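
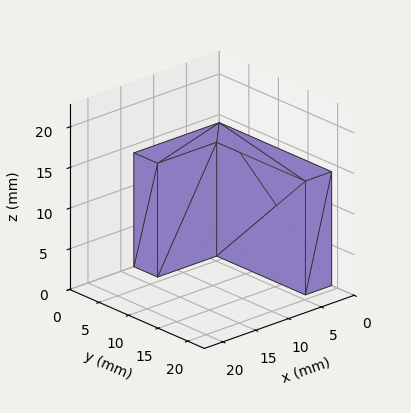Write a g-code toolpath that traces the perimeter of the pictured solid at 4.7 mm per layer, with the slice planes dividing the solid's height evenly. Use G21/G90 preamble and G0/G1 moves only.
Reading the render: the shape is an L-shaped prism: outer 13 × 19 mm, arm thicknesses ≈ 4 mm (horizontal) and 4 mm (vertical), extruded 14 mm in z (dimensions read to the nearest mm from the axis ticks). For the g-code, the solid's height is divided into equal slices at the stated Δz and each level perimeter traced with G1 moves after a G0 lift.

; perimeter-only toolpath
G21 ; units = mm
G90 ; absolute positioning
G28 ; home
; layer 1
G0 Z4.7
G0 X0.0 Y0.0
G1 X13.0 Y0.0
G1 X13.0 Y4.0
G1 X4.0 Y4.0
G1 X4.0 Y19.0
G1 X0.0 Y19.0
G1 X0.0 Y0.0
; layer 2
G0 Z9.3
G0 X0.0 Y0.0
G1 X13.0 Y0.0
G1 X13.0 Y4.0
G1 X4.0 Y4.0
G1 X4.0 Y19.0
G1 X0.0 Y19.0
G1 X0.0 Y0.0
; layer 3
G0 Z14.0
G0 X0.0 Y0.0
G1 X13.0 Y0.0
G1 X13.0 Y4.0
G1 X4.0 Y4.0
G1 X4.0 Y19.0
G1 X0.0 Y19.0
G1 X0.0 Y0.0
M2 ; end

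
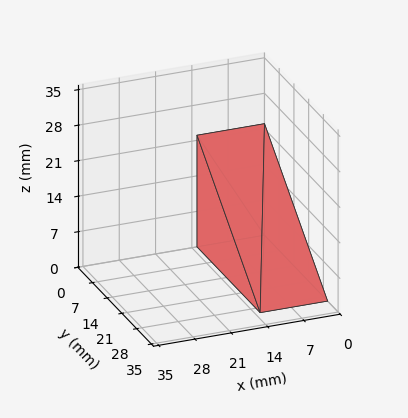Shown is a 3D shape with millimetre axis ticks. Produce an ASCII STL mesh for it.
Reading the render: the shape is a wedge (ramp): 13 × 30 mm base, rising to 22 mm along the y=0 edge and sloping linearly to z=0 at y=30 (dimensions read to the nearest mm from the axis ticks). For the STL, each face is triangulated and given an outward normal.

solid part
  facet normal 0.0000 0.0000 -1.0000
    outer loop
      vertex 13.00 30.00 0.00
      vertex 13.00 0.00 0.00
      vertex 0.00 0.00 0.00
    endloop
  endfacet
  facet normal 0.0000 0.0000 -1.0000
    outer loop
      vertex 0.00 30.00 0.00
      vertex 13.00 30.00 0.00
      vertex 0.00 0.00 0.00
    endloop
  endfacet
  facet normal 0.0000 -1.0000 0.0000
    outer loop
      vertex 0.00 0.00 0.00
      vertex 13.00 0.00 0.00
      vertex 13.00 0.00 22.00
    endloop
  endfacet
  facet normal 0.0000 -1.0000 0.0000
    outer loop
      vertex 0.00 0.00 0.00
      vertex 13.00 0.00 22.00
      vertex 0.00 0.00 22.00
    endloop
  endfacet
  facet normal 0.0000 0.5914 0.8064
    outer loop
      vertex 0.00 0.00 22.00
      vertex 13.00 0.00 22.00
      vertex 13.00 30.00 0.00
    endloop
  endfacet
  facet normal 0.0000 0.5914 0.8064
    outer loop
      vertex 0.00 0.00 22.00
      vertex 13.00 30.00 0.00
      vertex 0.00 30.00 0.00
    endloop
  endfacet
  facet normal -1.0000 0.0000 0.0000
    outer loop
      vertex 0.00 0.00 22.00
      vertex 0.00 30.00 0.00
      vertex 0.00 0.00 0.00
    endloop
  endfacet
  facet normal 1.0000 0.0000 0.0000
    outer loop
      vertex 13.00 0.00 0.00
      vertex 13.00 30.00 0.00
      vertex 13.00 0.00 22.00
    endloop
  endfacet
endsolid part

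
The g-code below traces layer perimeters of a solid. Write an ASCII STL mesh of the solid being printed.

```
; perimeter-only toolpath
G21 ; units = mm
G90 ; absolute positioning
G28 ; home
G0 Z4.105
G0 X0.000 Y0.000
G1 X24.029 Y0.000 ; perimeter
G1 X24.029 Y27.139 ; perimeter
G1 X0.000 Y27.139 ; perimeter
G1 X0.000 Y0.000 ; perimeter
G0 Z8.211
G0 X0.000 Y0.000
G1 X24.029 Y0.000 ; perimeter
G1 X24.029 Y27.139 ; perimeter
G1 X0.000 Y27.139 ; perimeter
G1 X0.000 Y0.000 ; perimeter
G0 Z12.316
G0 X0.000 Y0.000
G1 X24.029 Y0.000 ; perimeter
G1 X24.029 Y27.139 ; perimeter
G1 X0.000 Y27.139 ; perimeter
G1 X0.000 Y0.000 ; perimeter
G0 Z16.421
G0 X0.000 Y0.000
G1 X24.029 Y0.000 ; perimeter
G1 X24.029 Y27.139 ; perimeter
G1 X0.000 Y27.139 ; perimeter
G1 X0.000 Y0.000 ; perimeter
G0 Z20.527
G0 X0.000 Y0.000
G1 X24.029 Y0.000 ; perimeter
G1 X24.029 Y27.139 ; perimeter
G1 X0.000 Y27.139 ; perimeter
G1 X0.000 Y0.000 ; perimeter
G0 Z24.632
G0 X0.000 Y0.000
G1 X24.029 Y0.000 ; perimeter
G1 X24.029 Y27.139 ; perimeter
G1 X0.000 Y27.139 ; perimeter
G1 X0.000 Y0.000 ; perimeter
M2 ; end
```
solid part
  facet normal 0.0000 0.0000 -1.0000
    outer loop
      vertex 24.029 27.139 0.000
      vertex 24.029 0.000 0.000
      vertex 0.000 0.000 0.000
    endloop
  endfacet
  facet normal 0.0000 0.0000 -1.0000
    outer loop
      vertex 0.000 27.139 0.000
      vertex 24.029 27.139 0.000
      vertex 0.000 0.000 0.000
    endloop
  endfacet
  facet normal 0.0000 0.0000 1.0000
    outer loop
      vertex 0.000 0.000 24.632
      vertex 24.029 0.000 24.632
      vertex 24.029 27.139 24.632
    endloop
  endfacet
  facet normal 0.0000 0.0000 1.0000
    outer loop
      vertex 0.000 0.000 24.632
      vertex 24.029 27.139 24.632
      vertex 0.000 27.139 24.632
    endloop
  endfacet
  facet normal 0.0000 -1.0000 0.0000
    outer loop
      vertex 0.000 0.000 0.000
      vertex 24.029 0.000 0.000
      vertex 24.029 0.000 24.632
    endloop
  endfacet
  facet normal 0.0000 -1.0000 0.0000
    outer loop
      vertex 0.000 0.000 0.000
      vertex 24.029 0.000 24.632
      vertex 0.000 0.000 24.632
    endloop
  endfacet
  facet normal 0.0000 1.0000 0.0000
    outer loop
      vertex 24.029 27.139 24.632
      vertex 24.029 27.139 0.000
      vertex 0.000 27.139 0.000
    endloop
  endfacet
  facet normal 0.0000 1.0000 0.0000
    outer loop
      vertex 0.000 27.139 24.632
      vertex 24.029 27.139 24.632
      vertex 0.000 27.139 0.000
    endloop
  endfacet
  facet normal -1.0000 0.0000 0.0000
    outer loop
      vertex 0.000 27.139 24.632
      vertex 0.000 27.139 0.000
      vertex 0.000 0.000 0.000
    endloop
  endfacet
  facet normal -1.0000 0.0000 0.0000
    outer loop
      vertex 0.000 0.000 24.632
      vertex 0.000 27.139 24.632
      vertex 0.000 0.000 0.000
    endloop
  endfacet
  facet normal 1.0000 0.0000 0.0000
    outer loop
      vertex 24.029 0.000 0.000
      vertex 24.029 27.139 0.000
      vertex 24.029 27.139 24.632
    endloop
  endfacet
  facet normal 1.0000 0.0000 0.0000
    outer loop
      vertex 24.029 0.000 0.000
      vertex 24.029 27.139 24.632
      vertex 24.029 0.000 24.632
    endloop
  endfacet
endsolid part

The G0 Z moves step by Δz≈4.105 mm. Every layer's G1 loop is the same polygon, so the solid is a straight extrusion of it from z=0 to z≈24.6. Closing with flat bottom and top caps and triangulating gives 12 facets — a rectangular box, roughly 24 × 27.1 mm footprint and 24.6 mm tall.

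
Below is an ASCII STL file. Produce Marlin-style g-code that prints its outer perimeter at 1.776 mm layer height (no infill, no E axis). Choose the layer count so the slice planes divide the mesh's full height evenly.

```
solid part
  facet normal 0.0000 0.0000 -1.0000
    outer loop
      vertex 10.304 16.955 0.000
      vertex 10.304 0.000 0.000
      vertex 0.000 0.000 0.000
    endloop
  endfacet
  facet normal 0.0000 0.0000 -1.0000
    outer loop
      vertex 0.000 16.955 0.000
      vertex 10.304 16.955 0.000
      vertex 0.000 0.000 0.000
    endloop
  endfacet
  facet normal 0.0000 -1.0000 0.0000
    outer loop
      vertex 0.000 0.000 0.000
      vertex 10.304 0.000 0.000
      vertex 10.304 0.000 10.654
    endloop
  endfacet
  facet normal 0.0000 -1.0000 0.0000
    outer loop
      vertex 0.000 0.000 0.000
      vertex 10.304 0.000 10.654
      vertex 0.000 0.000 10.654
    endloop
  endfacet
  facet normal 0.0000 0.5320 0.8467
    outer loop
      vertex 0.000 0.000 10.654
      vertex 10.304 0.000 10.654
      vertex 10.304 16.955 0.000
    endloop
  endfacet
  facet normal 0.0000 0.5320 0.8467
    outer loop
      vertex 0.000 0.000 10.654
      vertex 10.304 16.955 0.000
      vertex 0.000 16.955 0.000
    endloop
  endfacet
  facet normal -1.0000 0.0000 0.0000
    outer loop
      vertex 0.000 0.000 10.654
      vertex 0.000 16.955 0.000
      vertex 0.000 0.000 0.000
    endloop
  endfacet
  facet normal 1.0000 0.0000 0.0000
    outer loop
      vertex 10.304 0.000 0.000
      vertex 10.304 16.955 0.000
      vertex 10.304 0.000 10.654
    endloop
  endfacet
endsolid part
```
; perimeter-only toolpath
G21 ; units = mm
G90 ; absolute positioning
G28 ; home
; layer 1
G0 Z1.776
G0 X0.000 Y0.000
G1 X10.304 Y0.000
G1 X10.304 Y14.129
G1 X0.000 Y14.129
G1 X0.000 Y0.000
; layer 2
G0 Z3.551
G0 X0.000 Y0.000
G1 X10.304 Y0.000
G1 X10.304 Y11.303
G1 X0.000 Y11.303
G1 X0.000 Y0.000
; layer 3
G0 Z5.327
G0 X0.000 Y0.000
G1 X10.304 Y0.000
G1 X10.304 Y8.477
G1 X0.000 Y8.477
G1 X0.000 Y0.000
; layer 4
G0 Z7.103
G0 X0.000 Y0.000
G1 X10.304 Y0.000
G1 X10.304 Y5.652
G1 X0.000 Y5.652
G1 X0.000 Y0.000
; layer 5
G0 Z8.878
G0 X0.000 Y0.000
G1 X10.304 Y0.000
G1 X10.304 Y2.826
G1 X0.000 Y2.826
G1 X0.000 Y0.000
M2 ; end

The solid is a wedge (ramp): 10.3 × 17 mm base, rising to 10.7 mm along the y=0 edge and sloping linearly to z=0 at y=17. Slicing at Δz = 1.776 mm — 6 equal slices spanning the solid's height, so layer i sits at z = i·h/6 — gives 5 non-empty perimeters. Each is a 4-segment closed polygon; G0 lifts to the layer z and rapids to the start vertex, then G1 traces the edges. The cross-section shrinks linearly with z (the slice at the apex is degenerate and omitted).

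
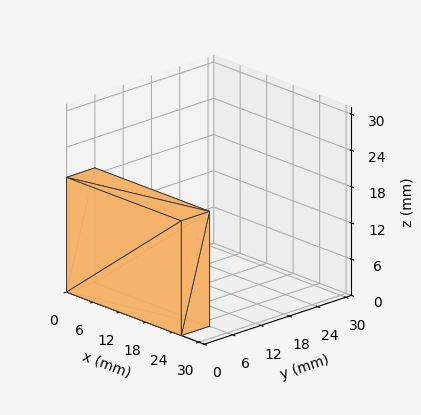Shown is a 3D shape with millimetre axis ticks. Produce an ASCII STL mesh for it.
Reading the render: the shape is a rectangular box, roughly 26 × 6 mm footprint and 19 mm tall (dimensions read to the nearest mm from the axis ticks). For the STL, each face is triangulated and given an outward normal.

solid part
  facet normal 0.0000 0.0000 -1.0000
    outer loop
      vertex 26.000 6.000 0.000
      vertex 26.000 0.000 0.000
      vertex 0.000 0.000 0.000
    endloop
  endfacet
  facet normal 0.0000 0.0000 -1.0000
    outer loop
      vertex 0.000 6.000 0.000
      vertex 26.000 6.000 0.000
      vertex 0.000 0.000 0.000
    endloop
  endfacet
  facet normal 0.0000 0.0000 1.0000
    outer loop
      vertex 0.000 0.000 19.000
      vertex 26.000 0.000 19.000
      vertex 26.000 6.000 19.000
    endloop
  endfacet
  facet normal 0.0000 0.0000 1.0000
    outer loop
      vertex 0.000 0.000 19.000
      vertex 26.000 6.000 19.000
      vertex 0.000 6.000 19.000
    endloop
  endfacet
  facet normal 0.0000 -1.0000 0.0000
    outer loop
      vertex 0.000 0.000 0.000
      vertex 26.000 0.000 0.000
      vertex 26.000 0.000 19.000
    endloop
  endfacet
  facet normal 0.0000 -1.0000 0.0000
    outer loop
      vertex 0.000 0.000 0.000
      vertex 26.000 0.000 19.000
      vertex 0.000 0.000 19.000
    endloop
  endfacet
  facet normal 0.0000 1.0000 0.0000
    outer loop
      vertex 26.000 6.000 19.000
      vertex 26.000 6.000 0.000
      vertex 0.000 6.000 0.000
    endloop
  endfacet
  facet normal 0.0000 1.0000 0.0000
    outer loop
      vertex 0.000 6.000 19.000
      vertex 26.000 6.000 19.000
      vertex 0.000 6.000 0.000
    endloop
  endfacet
  facet normal -1.0000 0.0000 0.0000
    outer loop
      vertex 0.000 6.000 19.000
      vertex 0.000 6.000 0.000
      vertex 0.000 0.000 0.000
    endloop
  endfacet
  facet normal -1.0000 0.0000 0.0000
    outer loop
      vertex 0.000 0.000 19.000
      vertex 0.000 6.000 19.000
      vertex 0.000 0.000 0.000
    endloop
  endfacet
  facet normal 1.0000 0.0000 0.0000
    outer loop
      vertex 26.000 0.000 0.000
      vertex 26.000 6.000 0.000
      vertex 26.000 6.000 19.000
    endloop
  endfacet
  facet normal 1.0000 0.0000 0.0000
    outer loop
      vertex 26.000 0.000 0.000
      vertex 26.000 6.000 19.000
      vertex 26.000 0.000 19.000
    endloop
  endfacet
endsolid part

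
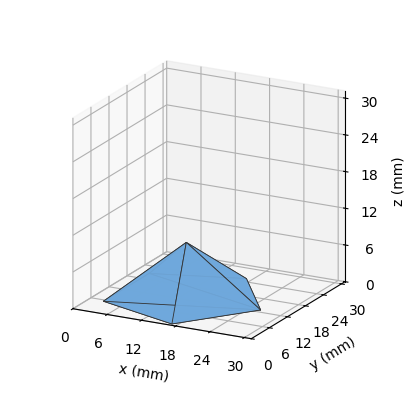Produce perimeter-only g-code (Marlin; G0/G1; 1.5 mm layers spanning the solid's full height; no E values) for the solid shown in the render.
Reading the render: the shape is a regular 5-sided pyramid, base circumscribed radius ≈ 13 mm, apex at z ≈ 9 mm (dimensions read to the nearest mm from the axis ticks). For the g-code, the solid's height is divided into equal slices at the stated Δz and each level perimeter traced with G1 moves after a G0 lift.

; perimeter-only toolpath
G21 ; units = mm
G90 ; absolute positioning
G28 ; home
; layer 1
G0 Z1.5
G0 X23.8 Y13.0
G1 X16.3 Y23.3
G1 X4.2 Y19.3
G1 X4.2 Y6.7
G1 X16.3 Y2.7
G1 X23.8 Y13.0
; layer 2
G0 Z3.0
G0 X21.7 Y13.0
G1 X15.7 Y21.3
G1 X6.0 Y18.1
G1 X6.0 Y7.9
G1 X15.7 Y4.7
G1 X21.7 Y13.0
; layer 3
G0 Z4.5
G0 X19.5 Y13.0
G1 X15.0 Y19.2
G1 X7.8 Y16.8
G1 X7.8 Y9.2
G1 X15.0 Y6.8
G1 X19.5 Y13.0
; layer 4
G0 Z6.0
G0 X17.3 Y13.0
G1 X14.3 Y17.1
G1 X9.5 Y15.5
G1 X9.5 Y10.5
G1 X14.3 Y8.9
G1 X17.3 Y13.0
; layer 5
G0 Z7.5
G0 X15.2 Y13.0
G1 X13.7 Y15.1
G1 X11.2 Y14.3
G1 X11.2 Y11.7
G1 X13.7 Y10.9
G1 X15.2 Y13.0
M2 ; end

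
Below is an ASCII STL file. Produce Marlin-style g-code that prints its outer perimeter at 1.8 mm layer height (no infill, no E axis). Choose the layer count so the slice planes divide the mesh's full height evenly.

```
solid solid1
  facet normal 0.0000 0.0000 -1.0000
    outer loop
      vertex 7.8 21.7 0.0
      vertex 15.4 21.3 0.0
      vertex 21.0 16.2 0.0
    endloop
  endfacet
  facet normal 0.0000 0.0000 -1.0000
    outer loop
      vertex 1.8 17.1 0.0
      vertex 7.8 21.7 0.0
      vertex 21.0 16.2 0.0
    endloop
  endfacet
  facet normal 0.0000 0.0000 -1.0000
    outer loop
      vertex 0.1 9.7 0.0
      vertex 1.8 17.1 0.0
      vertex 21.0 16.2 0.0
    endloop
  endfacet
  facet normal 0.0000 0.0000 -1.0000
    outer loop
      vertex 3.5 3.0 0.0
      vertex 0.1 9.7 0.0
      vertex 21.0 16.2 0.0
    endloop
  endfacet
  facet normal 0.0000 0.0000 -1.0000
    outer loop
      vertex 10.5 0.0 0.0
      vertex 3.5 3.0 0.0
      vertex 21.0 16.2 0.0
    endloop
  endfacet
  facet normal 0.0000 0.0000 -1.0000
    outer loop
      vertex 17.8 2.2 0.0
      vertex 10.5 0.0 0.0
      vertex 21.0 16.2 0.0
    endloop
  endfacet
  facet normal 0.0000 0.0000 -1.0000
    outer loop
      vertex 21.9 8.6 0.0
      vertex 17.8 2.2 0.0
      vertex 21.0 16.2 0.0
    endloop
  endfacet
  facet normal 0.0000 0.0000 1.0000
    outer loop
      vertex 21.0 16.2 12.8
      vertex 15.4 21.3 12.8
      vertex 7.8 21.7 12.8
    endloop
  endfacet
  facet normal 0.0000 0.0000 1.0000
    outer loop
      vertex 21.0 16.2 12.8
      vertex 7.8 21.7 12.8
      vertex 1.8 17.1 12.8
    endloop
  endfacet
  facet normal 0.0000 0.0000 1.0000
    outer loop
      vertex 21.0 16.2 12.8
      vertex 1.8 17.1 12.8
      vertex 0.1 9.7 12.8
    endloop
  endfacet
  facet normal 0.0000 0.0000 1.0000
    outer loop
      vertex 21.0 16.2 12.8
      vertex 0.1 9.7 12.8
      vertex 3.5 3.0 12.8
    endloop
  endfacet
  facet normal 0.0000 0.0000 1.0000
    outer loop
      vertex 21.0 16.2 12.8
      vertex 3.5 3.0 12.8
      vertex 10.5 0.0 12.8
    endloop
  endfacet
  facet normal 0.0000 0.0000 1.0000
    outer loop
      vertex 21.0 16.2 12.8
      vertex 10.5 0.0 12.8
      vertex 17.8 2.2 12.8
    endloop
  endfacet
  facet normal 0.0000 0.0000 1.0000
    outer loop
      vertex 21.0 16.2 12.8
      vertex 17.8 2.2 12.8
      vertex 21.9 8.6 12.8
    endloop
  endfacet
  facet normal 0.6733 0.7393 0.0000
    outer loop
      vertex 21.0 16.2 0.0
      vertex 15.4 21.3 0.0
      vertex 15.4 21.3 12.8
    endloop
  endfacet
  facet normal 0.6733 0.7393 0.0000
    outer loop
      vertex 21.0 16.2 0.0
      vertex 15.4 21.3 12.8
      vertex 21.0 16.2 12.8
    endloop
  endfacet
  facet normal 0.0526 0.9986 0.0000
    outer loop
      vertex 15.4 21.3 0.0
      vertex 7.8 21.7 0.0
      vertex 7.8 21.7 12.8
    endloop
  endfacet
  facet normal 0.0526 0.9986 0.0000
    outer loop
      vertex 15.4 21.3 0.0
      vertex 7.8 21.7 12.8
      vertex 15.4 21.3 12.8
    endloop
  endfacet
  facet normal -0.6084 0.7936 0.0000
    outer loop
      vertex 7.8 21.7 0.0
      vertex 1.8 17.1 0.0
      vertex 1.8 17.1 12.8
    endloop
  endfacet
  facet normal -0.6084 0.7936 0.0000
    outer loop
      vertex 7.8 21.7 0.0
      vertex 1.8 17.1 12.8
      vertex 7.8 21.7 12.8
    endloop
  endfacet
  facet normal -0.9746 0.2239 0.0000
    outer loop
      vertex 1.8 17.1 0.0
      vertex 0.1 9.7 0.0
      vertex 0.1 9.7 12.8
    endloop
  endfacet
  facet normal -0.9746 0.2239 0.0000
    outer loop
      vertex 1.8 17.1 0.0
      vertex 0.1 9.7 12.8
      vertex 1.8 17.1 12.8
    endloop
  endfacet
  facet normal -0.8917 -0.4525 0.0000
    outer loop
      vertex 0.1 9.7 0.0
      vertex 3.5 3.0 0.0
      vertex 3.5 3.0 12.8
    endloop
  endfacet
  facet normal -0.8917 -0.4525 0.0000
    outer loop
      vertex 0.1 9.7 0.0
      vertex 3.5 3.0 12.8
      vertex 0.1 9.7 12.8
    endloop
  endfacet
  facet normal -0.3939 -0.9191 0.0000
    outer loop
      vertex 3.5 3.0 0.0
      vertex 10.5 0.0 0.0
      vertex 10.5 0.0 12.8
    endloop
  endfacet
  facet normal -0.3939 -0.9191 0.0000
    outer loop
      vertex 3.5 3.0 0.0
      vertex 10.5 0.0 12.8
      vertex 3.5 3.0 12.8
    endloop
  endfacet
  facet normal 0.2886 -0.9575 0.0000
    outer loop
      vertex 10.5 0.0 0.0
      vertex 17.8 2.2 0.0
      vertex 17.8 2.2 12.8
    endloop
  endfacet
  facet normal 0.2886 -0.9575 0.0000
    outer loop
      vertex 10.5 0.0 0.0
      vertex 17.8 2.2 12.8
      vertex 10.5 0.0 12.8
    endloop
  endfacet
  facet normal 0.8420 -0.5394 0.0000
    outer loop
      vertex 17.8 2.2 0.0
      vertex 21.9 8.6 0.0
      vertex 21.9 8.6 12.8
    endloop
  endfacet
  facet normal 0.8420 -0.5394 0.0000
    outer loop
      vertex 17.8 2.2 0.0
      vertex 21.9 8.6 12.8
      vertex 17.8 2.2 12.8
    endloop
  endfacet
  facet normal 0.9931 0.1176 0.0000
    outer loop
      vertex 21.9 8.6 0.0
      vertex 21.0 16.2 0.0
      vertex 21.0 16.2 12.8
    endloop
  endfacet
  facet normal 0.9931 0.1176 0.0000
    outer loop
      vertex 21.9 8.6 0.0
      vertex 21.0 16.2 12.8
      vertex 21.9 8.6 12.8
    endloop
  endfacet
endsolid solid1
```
; perimeter-only toolpath
G21 ; units = mm
G90 ; absolute positioning
G28 ; home
; layer 1
G0 Z1.8
G0 X21.0 Y16.2
G1 X15.4 Y21.3
G1 X7.8 Y21.7
G1 X1.8 Y17.1
G1 X0.1 Y9.7
G1 X3.5 Y3.0
G1 X10.5 Y0.0
G1 X17.8 Y2.2
G1 X21.9 Y8.6
G1 X21.0 Y16.2
; layer 2
G0 Z3.7
G0 X21.0 Y16.2
G1 X15.4 Y21.3
G1 X7.8 Y21.7
G1 X1.8 Y17.1
G1 X0.1 Y9.7
G1 X3.5 Y3.0
G1 X10.5 Y0.0
G1 X17.8 Y2.2
G1 X21.9 Y8.6
G1 X21.0 Y16.2
; layer 3
G0 Z5.5
G0 X21.0 Y16.2
G1 X15.4 Y21.3
G1 X7.8 Y21.7
G1 X1.8 Y17.1
G1 X0.1 Y9.7
G1 X3.5 Y3.0
G1 X10.5 Y0.0
G1 X17.8 Y2.2
G1 X21.9 Y8.6
G1 X21.0 Y16.2
; layer 4
G0 Z7.3
G0 X21.0 Y16.2
G1 X15.4 Y21.3
G1 X7.8 Y21.7
G1 X1.8 Y17.1
G1 X0.1 Y9.7
G1 X3.5 Y3.0
G1 X10.5 Y0.0
G1 X17.8 Y2.2
G1 X21.9 Y8.6
G1 X21.0 Y16.2
; layer 5
G0 Z9.1
G0 X21.0 Y16.2
G1 X15.4 Y21.3
G1 X7.8 Y21.7
G1 X1.8 Y17.1
G1 X0.1 Y9.7
G1 X3.5 Y3.0
G1 X10.5 Y0.0
G1 X17.8 Y2.2
G1 X21.9 Y8.6
G1 X21.0 Y16.2
; layer 6
G0 Z11.0
G0 X21.0 Y16.2
G1 X15.4 Y21.3
G1 X7.8 Y21.7
G1 X1.8 Y17.1
G1 X0.1 Y9.7
G1 X3.5 Y3.0
G1 X10.5 Y0.0
G1 X17.8 Y2.2
G1 X21.9 Y8.6
G1 X21.0 Y16.2
; layer 7
G0 Z12.8
G0 X21.0 Y16.2
G1 X15.4 Y21.3
G1 X7.8 Y21.7
G1 X1.8 Y17.1
G1 X0.1 Y9.7
G1 X3.5 Y3.0
G1 X10.5 Y0.0
G1 X17.8 Y2.2
G1 X21.9 Y8.6
G1 X21.0 Y16.2
M2 ; end

The solid is a regular 9-sided prism (a cylinder approximated with 9 flat sides), circumscribed radius ≈ 11.1 mm, height ≈ 12.8 mm. Slicing at Δz = 1.8 mm — 7 equal slices spanning the solid's height, so layer i sits at z = i·h/7 — gives 7 non-empty perimeters. Each is a 9-segment closed polygon; G0 lifts to the layer z and rapids to the start vertex, then G1 traces the edges.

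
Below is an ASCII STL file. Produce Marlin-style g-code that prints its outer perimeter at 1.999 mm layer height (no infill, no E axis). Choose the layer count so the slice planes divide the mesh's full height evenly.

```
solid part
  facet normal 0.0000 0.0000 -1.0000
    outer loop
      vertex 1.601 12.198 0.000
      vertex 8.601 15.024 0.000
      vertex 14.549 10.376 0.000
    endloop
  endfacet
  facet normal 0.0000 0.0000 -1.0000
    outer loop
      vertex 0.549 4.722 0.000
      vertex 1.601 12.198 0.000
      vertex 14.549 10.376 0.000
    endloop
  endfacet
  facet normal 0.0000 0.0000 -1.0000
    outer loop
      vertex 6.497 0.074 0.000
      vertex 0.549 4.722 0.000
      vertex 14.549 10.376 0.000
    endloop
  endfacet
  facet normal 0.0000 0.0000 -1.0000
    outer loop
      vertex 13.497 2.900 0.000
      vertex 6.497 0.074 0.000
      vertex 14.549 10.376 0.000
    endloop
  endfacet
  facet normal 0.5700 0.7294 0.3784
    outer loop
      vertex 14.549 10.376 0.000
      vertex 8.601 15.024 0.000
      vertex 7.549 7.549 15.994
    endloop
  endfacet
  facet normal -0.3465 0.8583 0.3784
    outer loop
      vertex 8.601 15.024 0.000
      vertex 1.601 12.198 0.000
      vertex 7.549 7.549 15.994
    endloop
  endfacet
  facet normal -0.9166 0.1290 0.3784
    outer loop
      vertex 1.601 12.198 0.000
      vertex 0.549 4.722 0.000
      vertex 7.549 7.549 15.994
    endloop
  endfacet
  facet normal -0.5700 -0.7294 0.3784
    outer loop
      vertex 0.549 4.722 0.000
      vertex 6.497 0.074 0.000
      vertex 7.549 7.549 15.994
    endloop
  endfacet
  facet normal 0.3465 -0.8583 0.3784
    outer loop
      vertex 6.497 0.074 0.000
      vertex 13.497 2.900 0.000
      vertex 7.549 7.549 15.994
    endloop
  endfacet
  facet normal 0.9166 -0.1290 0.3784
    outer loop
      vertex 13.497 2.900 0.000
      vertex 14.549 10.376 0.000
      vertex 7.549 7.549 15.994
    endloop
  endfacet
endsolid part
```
; perimeter-only toolpath
G21 ; units = mm
G90 ; absolute positioning
G28 ; home
; layer 1
G0 Z1.999
G0 X13.674 Y10.023
G1 X8.470 Y14.090
G1 X2.345 Y11.617
G1 X1.424 Y5.075
G1 X6.628 Y1.008
G1 X12.754 Y3.481
G1 X13.674 Y10.023
; layer 2
G0 Z3.998
G0 X12.799 Y9.669
G1 X8.338 Y13.155
G1 X3.088 Y11.036
G1 X2.299 Y5.429
G1 X6.760 Y1.943
G1 X12.010 Y4.062
G1 X12.799 Y9.669
; layer 3
G0 Z5.998
G0 X11.924 Y9.316
G1 X8.207 Y12.221
G1 X3.832 Y10.455
G1 X3.174 Y5.782
G1 X6.892 Y2.877
G1 X11.267 Y4.643
G1 X11.924 Y9.316
; layer 4
G0 Z7.997
G0 X11.049 Y8.963
G1 X8.075 Y11.287
G1 X4.575 Y9.873
G1 X4.049 Y6.136
G1 X7.023 Y3.812
G1 X10.523 Y5.224
G1 X11.049 Y8.963
; layer 5
G0 Z9.996
G0 X10.174 Y8.609
G1 X7.944 Y10.352
G1 X5.319 Y9.292
G1 X4.924 Y6.489
G1 X7.155 Y4.746
G1 X9.780 Y5.806
G1 X10.174 Y8.609
; layer 6
G0 Z11.995
G0 X9.299 Y8.256
G1 X7.812 Y9.418
G1 X6.062 Y8.711
G1 X5.799 Y6.842
G1 X7.286 Y5.680
G1 X9.036 Y6.387
G1 X9.299 Y8.256
; layer 7
G0 Z13.995
G0 X8.424 Y7.902
G1 X7.681 Y8.483
G1 X6.806 Y8.130
G1 X6.674 Y7.196
G1 X7.418 Y6.615
G1 X8.293 Y6.968
G1 X8.424 Y7.902
M2 ; end

The solid is a regular 6-sided pyramid, base circumscribed radius ≈ 7.55 mm, apex at z ≈ 16 mm. Slicing at Δz = 1.999 mm — 8 equal slices spanning the solid's height, so layer i sits at z = i·h/8 — gives 7 non-empty perimeters. Each is a 6-segment closed polygon; G0 lifts to the layer z and rapids to the start vertex, then G1 traces the edges. The cross-section shrinks linearly with z (the slice at the apex is degenerate and omitted).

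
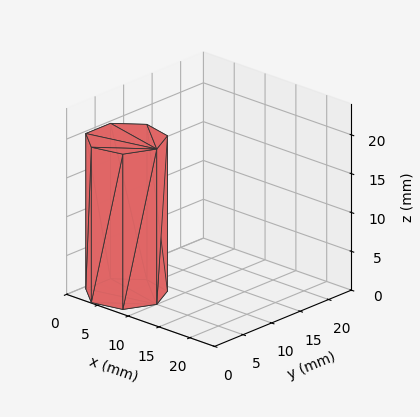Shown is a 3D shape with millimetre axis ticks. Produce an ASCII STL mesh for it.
Reading the render: the shape is a regular 7-sided prism (a cylinder approximated with 7 flat sides), circumscribed radius ≈ 5 mm, height ≈ 20 mm (dimensions read to the nearest mm from the axis ticks). For the STL, each face is triangulated and given an outward normal.

solid part
  facet normal 0.0000 0.0000 -1.0000
    outer loop
      vertex 3.89 9.87 0.00
      vertex 8.12 8.91 0.00
      vertex 10.00 5.00 0.00
    endloop
  endfacet
  facet normal 0.0000 0.0000 -1.0000
    outer loop
      vertex 0.50 7.17 0.00
      vertex 3.89 9.87 0.00
      vertex 10.00 5.00 0.00
    endloop
  endfacet
  facet normal 0.0000 0.0000 -1.0000
    outer loop
      vertex 0.50 2.83 0.00
      vertex 0.50 7.17 0.00
      vertex 10.00 5.00 0.00
    endloop
  endfacet
  facet normal 0.0000 0.0000 -1.0000
    outer loop
      vertex 3.89 0.13 0.00
      vertex 0.50 2.83 0.00
      vertex 10.00 5.00 0.00
    endloop
  endfacet
  facet normal 0.0000 0.0000 -1.0000
    outer loop
      vertex 8.12 1.09 0.00
      vertex 3.89 0.13 0.00
      vertex 10.00 5.00 0.00
    endloop
  endfacet
  facet normal 0.0000 0.0000 1.0000
    outer loop
      vertex 10.00 5.00 20.00
      vertex 8.12 8.91 20.00
      vertex 3.89 9.87 20.00
    endloop
  endfacet
  facet normal 0.0000 0.0000 1.0000
    outer loop
      vertex 10.00 5.00 20.00
      vertex 3.89 9.87 20.00
      vertex 0.50 7.17 20.00
    endloop
  endfacet
  facet normal 0.0000 0.0000 1.0000
    outer loop
      vertex 10.00 5.00 20.00
      vertex 0.50 7.17 20.00
      vertex 0.50 2.83 20.00
    endloop
  endfacet
  facet normal 0.0000 0.0000 1.0000
    outer loop
      vertex 10.00 5.00 20.00
      vertex 0.50 2.83 20.00
      vertex 3.89 0.13 20.00
    endloop
  endfacet
  facet normal 0.0000 0.0000 1.0000
    outer loop
      vertex 10.00 5.00 20.00
      vertex 3.89 0.13 20.00
      vertex 8.12 1.09 20.00
    endloop
  endfacet
  facet normal 0.9012 0.4333 0.0000
    outer loop
      vertex 10.00 5.00 0.00
      vertex 8.12 8.91 0.00
      vertex 8.12 8.91 20.00
    endloop
  endfacet
  facet normal 0.9012 0.4333 0.0000
    outer loop
      vertex 10.00 5.00 0.00
      vertex 8.12 8.91 20.00
      vertex 10.00 5.00 20.00
    endloop
  endfacet
  facet normal 0.2213 0.9752 0.0000
    outer loop
      vertex 8.12 8.91 0.00
      vertex 3.89 9.87 0.00
      vertex 3.89 9.87 20.00
    endloop
  endfacet
  facet normal 0.2213 0.9752 0.0000
    outer loop
      vertex 8.12 8.91 0.00
      vertex 3.89 9.87 20.00
      vertex 8.12 8.91 20.00
    endloop
  endfacet
  facet normal -0.6230 0.7822 0.0000
    outer loop
      vertex 3.89 9.87 0.00
      vertex 0.50 7.17 0.00
      vertex 0.50 7.17 20.00
    endloop
  endfacet
  facet normal -0.6230 0.7822 0.0000
    outer loop
      vertex 3.89 9.87 0.00
      vertex 0.50 7.17 20.00
      vertex 3.89 9.87 20.00
    endloop
  endfacet
  facet normal -1.0000 0.0000 0.0000
    outer loop
      vertex 0.50 7.17 0.00
      vertex 0.50 2.83 0.00
      vertex 0.50 2.83 20.00
    endloop
  endfacet
  facet normal -1.0000 0.0000 0.0000
    outer loop
      vertex 0.50 7.17 0.00
      vertex 0.50 2.83 20.00
      vertex 0.50 7.17 20.00
    endloop
  endfacet
  facet normal -0.6230 -0.7822 0.0000
    outer loop
      vertex 0.50 2.83 0.00
      vertex 3.89 0.13 0.00
      vertex 3.89 0.13 20.00
    endloop
  endfacet
  facet normal -0.6230 -0.7822 0.0000
    outer loop
      vertex 0.50 2.83 0.00
      vertex 3.89 0.13 20.00
      vertex 0.50 2.83 20.00
    endloop
  endfacet
  facet normal 0.2213 -0.9752 0.0000
    outer loop
      vertex 3.89 0.13 0.00
      vertex 8.12 1.09 0.00
      vertex 8.12 1.09 20.00
    endloop
  endfacet
  facet normal 0.2213 -0.9752 0.0000
    outer loop
      vertex 3.89 0.13 0.00
      vertex 8.12 1.09 20.00
      vertex 3.89 0.13 20.00
    endloop
  endfacet
  facet normal 0.9012 -0.4333 0.0000
    outer loop
      vertex 8.12 1.09 0.00
      vertex 10.00 5.00 0.00
      vertex 10.00 5.00 20.00
    endloop
  endfacet
  facet normal 0.9012 -0.4333 0.0000
    outer loop
      vertex 8.12 1.09 0.00
      vertex 10.00 5.00 20.00
      vertex 8.12 1.09 20.00
    endloop
  endfacet
endsolid part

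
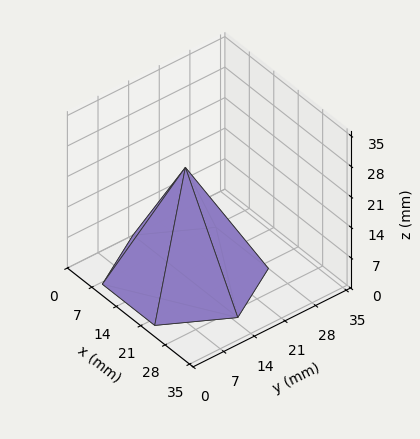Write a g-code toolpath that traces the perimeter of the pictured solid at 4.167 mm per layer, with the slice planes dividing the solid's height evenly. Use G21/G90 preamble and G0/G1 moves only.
Reading the render: the shape is a regular 6-sided pyramid, base circumscribed radius ≈ 15 mm, apex at z ≈ 25 mm (dimensions read to the nearest mm from the axis ticks). For the g-code, the solid's height is divided into equal slices at the stated Δz and each level perimeter traced with G1 moves after a G0 lift.

; perimeter-only toolpath
G21 ; units = mm
G90 ; absolute positioning
G28 ; home
; layer 1
G0 Z4.167
G0 X27.500 Y15.000
G1 X21.250 Y25.825
G1 X8.750 Y25.825
G1 X2.500 Y15.000
G1 X8.750 Y4.175
G1 X21.250 Y4.175
G1 X27.500 Y15.000
; layer 2
G0 Z8.333
G0 X25.000 Y15.000
G1 X20.000 Y23.660
G1 X10.000 Y23.660
G1 X5.000 Y15.000
G1 X10.000 Y6.340
G1 X20.000 Y6.340
G1 X25.000 Y15.000
; layer 3
G0 Z12.500
G0 X22.500 Y15.000
G1 X18.750 Y21.495
G1 X11.250 Y21.495
G1 X7.500 Y15.000
G1 X11.250 Y8.505
G1 X18.750 Y8.505
G1 X22.500 Y15.000
; layer 4
G0 Z16.667
G0 X20.000 Y15.000
G1 X17.500 Y19.330
G1 X12.500 Y19.330
G1 X10.000 Y15.000
G1 X12.500 Y10.670
G1 X17.500 Y10.670
G1 X20.000 Y15.000
; layer 5
G0 Z20.833
G0 X17.500 Y15.000
G1 X16.250 Y17.165
G1 X13.750 Y17.165
G1 X12.500 Y15.000
G1 X13.750 Y12.835
G1 X16.250 Y12.835
G1 X17.500 Y15.000
M2 ; end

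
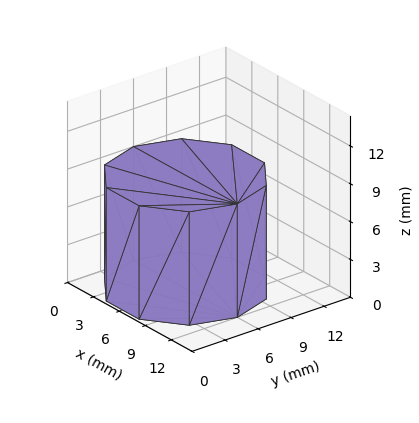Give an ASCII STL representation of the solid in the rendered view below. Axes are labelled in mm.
Reading the render: the shape is a regular 10-sided prism (a cylinder approximated with 10 flat sides), circumscribed radius ≈ 6 mm, height ≈ 9 mm (dimensions read to the nearest mm from the axis ticks). For the STL, each face is triangulated and given an outward normal.

solid part
  facet normal 0.0000 0.0000 -1.0000
    outer loop
      vertex 7.9 11.7 0.0
      vertex 10.9 9.5 0.0
      vertex 12.0 6.0 0.0
    endloop
  endfacet
  facet normal 0.0000 0.0000 -1.0000
    outer loop
      vertex 4.1 11.7 0.0
      vertex 7.9 11.7 0.0
      vertex 12.0 6.0 0.0
    endloop
  endfacet
  facet normal 0.0000 0.0000 -1.0000
    outer loop
      vertex 1.1 9.5 0.0
      vertex 4.1 11.7 0.0
      vertex 12.0 6.0 0.0
    endloop
  endfacet
  facet normal 0.0000 0.0000 -1.0000
    outer loop
      vertex 0.0 6.0 0.0
      vertex 1.1 9.5 0.0
      vertex 12.0 6.0 0.0
    endloop
  endfacet
  facet normal 0.0000 0.0000 -1.0000
    outer loop
      vertex 1.1 2.5 0.0
      vertex 0.0 6.0 0.0
      vertex 12.0 6.0 0.0
    endloop
  endfacet
  facet normal 0.0000 0.0000 -1.0000
    outer loop
      vertex 4.1 0.3 0.0
      vertex 1.1 2.5 0.0
      vertex 12.0 6.0 0.0
    endloop
  endfacet
  facet normal 0.0000 0.0000 -1.0000
    outer loop
      vertex 7.9 0.3 0.0
      vertex 4.1 0.3 0.0
      vertex 12.0 6.0 0.0
    endloop
  endfacet
  facet normal 0.0000 0.0000 -1.0000
    outer loop
      vertex 10.9 2.5 0.0
      vertex 7.9 0.3 0.0
      vertex 12.0 6.0 0.0
    endloop
  endfacet
  facet normal 0.0000 0.0000 1.0000
    outer loop
      vertex 12.0 6.0 9.0
      vertex 10.9 9.5 9.0
      vertex 7.9 11.7 9.0
    endloop
  endfacet
  facet normal 0.0000 0.0000 1.0000
    outer loop
      vertex 12.0 6.0 9.0
      vertex 7.9 11.7 9.0
      vertex 4.1 11.7 9.0
    endloop
  endfacet
  facet normal 0.0000 0.0000 1.0000
    outer loop
      vertex 12.0 6.0 9.0
      vertex 4.1 11.7 9.0
      vertex 1.1 9.5 9.0
    endloop
  endfacet
  facet normal 0.0000 0.0000 1.0000
    outer loop
      vertex 12.0 6.0 9.0
      vertex 1.1 9.5 9.0
      vertex 0.0 6.0 9.0
    endloop
  endfacet
  facet normal 0.0000 0.0000 1.0000
    outer loop
      vertex 12.0 6.0 9.0
      vertex 0.0 6.0 9.0
      vertex 1.1 2.5 9.0
    endloop
  endfacet
  facet normal 0.0000 0.0000 1.0000
    outer loop
      vertex 12.0 6.0 9.0
      vertex 1.1 2.5 9.0
      vertex 4.1 0.3 9.0
    endloop
  endfacet
  facet normal 0.0000 0.0000 1.0000
    outer loop
      vertex 12.0 6.0 9.0
      vertex 4.1 0.3 9.0
      vertex 7.9 0.3 9.0
    endloop
  endfacet
  facet normal 0.0000 0.0000 1.0000
    outer loop
      vertex 12.0 6.0 9.0
      vertex 7.9 0.3 9.0
      vertex 10.9 2.5 9.0
    endloop
  endfacet
  facet normal 0.9540 0.2998 0.0000
    outer loop
      vertex 12.0 6.0 0.0
      vertex 10.9 9.5 0.0
      vertex 10.9 9.5 9.0
    endloop
  endfacet
  facet normal 0.9540 0.2998 0.0000
    outer loop
      vertex 12.0 6.0 0.0
      vertex 10.9 9.5 9.0
      vertex 12.0 6.0 9.0
    endloop
  endfacet
  facet normal 0.5914 0.8064 0.0000
    outer loop
      vertex 10.9 9.5 0.0
      vertex 7.9 11.7 0.0
      vertex 7.9 11.7 9.0
    endloop
  endfacet
  facet normal 0.5914 0.8064 0.0000
    outer loop
      vertex 10.9 9.5 0.0
      vertex 7.9 11.7 9.0
      vertex 10.9 9.5 9.0
    endloop
  endfacet
  facet normal 0.0000 1.0000 0.0000
    outer loop
      vertex 7.9 11.7 0.0
      vertex 4.1 11.7 0.0
      vertex 4.1 11.7 9.0
    endloop
  endfacet
  facet normal 0.0000 1.0000 0.0000
    outer loop
      vertex 7.9 11.7 0.0
      vertex 4.1 11.7 9.0
      vertex 7.9 11.7 9.0
    endloop
  endfacet
  facet normal -0.5914 0.8064 0.0000
    outer loop
      vertex 4.1 11.7 0.0
      vertex 1.1 9.5 0.0
      vertex 1.1 9.5 9.0
    endloop
  endfacet
  facet normal -0.5914 0.8064 0.0000
    outer loop
      vertex 4.1 11.7 0.0
      vertex 1.1 9.5 9.0
      vertex 4.1 11.7 9.0
    endloop
  endfacet
  facet normal -0.9540 0.2998 0.0000
    outer loop
      vertex 1.1 9.5 0.0
      vertex 0.0 6.0 0.0
      vertex 0.0 6.0 9.0
    endloop
  endfacet
  facet normal -0.9540 0.2998 0.0000
    outer loop
      vertex 1.1 9.5 0.0
      vertex 0.0 6.0 9.0
      vertex 1.1 9.5 9.0
    endloop
  endfacet
  facet normal -0.9540 -0.2998 0.0000
    outer loop
      vertex 0.0 6.0 0.0
      vertex 1.1 2.5 0.0
      vertex 1.1 2.5 9.0
    endloop
  endfacet
  facet normal -0.9540 -0.2998 0.0000
    outer loop
      vertex 0.0 6.0 0.0
      vertex 1.1 2.5 9.0
      vertex 0.0 6.0 9.0
    endloop
  endfacet
  facet normal -0.5914 -0.8064 0.0000
    outer loop
      vertex 1.1 2.5 0.0
      vertex 4.1 0.3 0.0
      vertex 4.1 0.3 9.0
    endloop
  endfacet
  facet normal -0.5914 -0.8064 0.0000
    outer loop
      vertex 1.1 2.5 0.0
      vertex 4.1 0.3 9.0
      vertex 1.1 2.5 9.0
    endloop
  endfacet
  facet normal 0.0000 -1.0000 0.0000
    outer loop
      vertex 4.1 0.3 0.0
      vertex 7.9 0.3 0.0
      vertex 7.9 0.3 9.0
    endloop
  endfacet
  facet normal 0.0000 -1.0000 0.0000
    outer loop
      vertex 4.1 0.3 0.0
      vertex 7.9 0.3 9.0
      vertex 4.1 0.3 9.0
    endloop
  endfacet
  facet normal 0.5914 -0.8064 0.0000
    outer loop
      vertex 7.9 0.3 0.0
      vertex 10.9 2.5 0.0
      vertex 10.9 2.5 9.0
    endloop
  endfacet
  facet normal 0.5914 -0.8064 0.0000
    outer loop
      vertex 7.9 0.3 0.0
      vertex 10.9 2.5 9.0
      vertex 7.9 0.3 9.0
    endloop
  endfacet
  facet normal 0.9540 -0.2998 0.0000
    outer loop
      vertex 10.9 2.5 0.0
      vertex 12.0 6.0 0.0
      vertex 12.0 6.0 9.0
    endloop
  endfacet
  facet normal 0.9540 -0.2998 0.0000
    outer loop
      vertex 10.9 2.5 0.0
      vertex 12.0 6.0 9.0
      vertex 10.9 2.5 9.0
    endloop
  endfacet
endsolid part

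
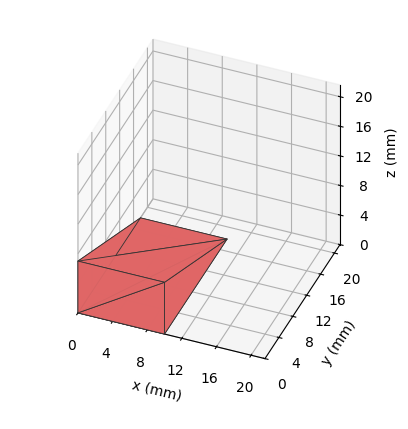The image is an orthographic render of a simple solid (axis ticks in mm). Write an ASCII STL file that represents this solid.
Reading the render: the shape is a wedge (ramp): 10 × 18 mm base, rising to 7 mm along the y=0 edge and sloping linearly to z=0 at y=18 (dimensions read to the nearest mm from the axis ticks). For the STL, each face is triangulated and given an outward normal.

solid part
  facet normal 0.0000 0.0000 -1.0000
    outer loop
      vertex 10.00 18.00 0.00
      vertex 10.00 0.00 0.00
      vertex 0.00 0.00 0.00
    endloop
  endfacet
  facet normal 0.0000 0.0000 -1.0000
    outer loop
      vertex 0.00 18.00 0.00
      vertex 10.00 18.00 0.00
      vertex 0.00 0.00 0.00
    endloop
  endfacet
  facet normal 0.0000 -1.0000 0.0000
    outer loop
      vertex 0.00 0.00 0.00
      vertex 10.00 0.00 0.00
      vertex 10.00 0.00 7.00
    endloop
  endfacet
  facet normal 0.0000 -1.0000 0.0000
    outer loop
      vertex 0.00 0.00 0.00
      vertex 10.00 0.00 7.00
      vertex 0.00 0.00 7.00
    endloop
  endfacet
  facet normal 0.0000 0.3624 0.9320
    outer loop
      vertex 0.00 0.00 7.00
      vertex 10.00 0.00 7.00
      vertex 10.00 18.00 0.00
    endloop
  endfacet
  facet normal 0.0000 0.3624 0.9320
    outer loop
      vertex 0.00 0.00 7.00
      vertex 10.00 18.00 0.00
      vertex 0.00 18.00 0.00
    endloop
  endfacet
  facet normal -1.0000 0.0000 0.0000
    outer loop
      vertex 0.00 0.00 7.00
      vertex 0.00 18.00 0.00
      vertex 0.00 0.00 0.00
    endloop
  endfacet
  facet normal 1.0000 0.0000 0.0000
    outer loop
      vertex 10.00 0.00 0.00
      vertex 10.00 18.00 0.00
      vertex 10.00 0.00 7.00
    endloop
  endfacet
endsolid part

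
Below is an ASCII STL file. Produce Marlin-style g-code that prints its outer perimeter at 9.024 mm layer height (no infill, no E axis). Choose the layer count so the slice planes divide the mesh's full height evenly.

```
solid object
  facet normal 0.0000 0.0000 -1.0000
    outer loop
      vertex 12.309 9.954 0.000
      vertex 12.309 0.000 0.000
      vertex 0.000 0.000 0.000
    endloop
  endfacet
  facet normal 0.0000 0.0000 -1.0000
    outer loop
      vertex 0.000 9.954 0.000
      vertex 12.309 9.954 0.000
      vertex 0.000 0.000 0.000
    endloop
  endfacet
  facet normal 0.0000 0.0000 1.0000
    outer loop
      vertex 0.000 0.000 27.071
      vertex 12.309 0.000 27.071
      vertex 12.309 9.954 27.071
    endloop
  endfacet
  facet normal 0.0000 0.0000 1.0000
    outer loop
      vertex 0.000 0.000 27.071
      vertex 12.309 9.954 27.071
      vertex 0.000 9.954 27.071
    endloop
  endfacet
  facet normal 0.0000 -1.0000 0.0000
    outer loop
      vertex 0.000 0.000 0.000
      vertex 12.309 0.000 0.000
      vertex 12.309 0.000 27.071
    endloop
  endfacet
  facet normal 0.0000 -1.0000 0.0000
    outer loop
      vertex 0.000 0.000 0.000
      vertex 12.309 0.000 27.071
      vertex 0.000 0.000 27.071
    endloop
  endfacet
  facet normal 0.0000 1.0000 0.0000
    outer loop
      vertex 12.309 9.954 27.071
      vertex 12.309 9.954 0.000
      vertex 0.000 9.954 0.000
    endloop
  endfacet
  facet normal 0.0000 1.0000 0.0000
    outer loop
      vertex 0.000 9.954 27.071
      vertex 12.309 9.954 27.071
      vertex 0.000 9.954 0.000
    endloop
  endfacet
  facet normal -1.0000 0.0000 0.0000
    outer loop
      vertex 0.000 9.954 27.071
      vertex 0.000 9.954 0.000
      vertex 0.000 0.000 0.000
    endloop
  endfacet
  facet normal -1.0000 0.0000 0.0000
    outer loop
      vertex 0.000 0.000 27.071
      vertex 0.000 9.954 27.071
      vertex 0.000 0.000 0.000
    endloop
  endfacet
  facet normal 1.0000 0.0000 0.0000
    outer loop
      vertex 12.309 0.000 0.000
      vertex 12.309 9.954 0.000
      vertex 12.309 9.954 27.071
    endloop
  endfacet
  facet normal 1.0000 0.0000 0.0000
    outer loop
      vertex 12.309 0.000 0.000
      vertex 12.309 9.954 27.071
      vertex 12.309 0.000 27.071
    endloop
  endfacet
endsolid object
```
; perimeter-only toolpath
G21 ; units = mm
G90 ; absolute positioning
G28 ; home
; layer 1
G0 Z9.024
G0 X0.000 Y0.000
G1 X12.309 Y0.000
G1 X12.309 Y9.954
G1 X0.000 Y9.954
G1 X0.000 Y0.000
; layer 2
G0 Z18.047
G0 X0.000 Y0.000
G1 X12.309 Y0.000
G1 X12.309 Y9.954
G1 X0.000 Y9.954
G1 X0.000 Y0.000
; layer 3
G0 Z27.071
G0 X0.000 Y0.000
G1 X12.309 Y0.000
G1 X12.309 Y9.954
G1 X0.000 Y9.954
G1 X0.000 Y0.000
M2 ; end

The solid is a rectangular box, roughly 12.3 × 9.95 mm footprint and 27.1 mm tall. Slicing at Δz = 9.024 mm — 3 equal slices spanning the solid's height, so layer i sits at z = i·h/3 — gives 3 non-empty perimeters. Each is a 4-segment closed polygon; G0 lifts to the layer z and rapids to the start vertex, then G1 traces the edges.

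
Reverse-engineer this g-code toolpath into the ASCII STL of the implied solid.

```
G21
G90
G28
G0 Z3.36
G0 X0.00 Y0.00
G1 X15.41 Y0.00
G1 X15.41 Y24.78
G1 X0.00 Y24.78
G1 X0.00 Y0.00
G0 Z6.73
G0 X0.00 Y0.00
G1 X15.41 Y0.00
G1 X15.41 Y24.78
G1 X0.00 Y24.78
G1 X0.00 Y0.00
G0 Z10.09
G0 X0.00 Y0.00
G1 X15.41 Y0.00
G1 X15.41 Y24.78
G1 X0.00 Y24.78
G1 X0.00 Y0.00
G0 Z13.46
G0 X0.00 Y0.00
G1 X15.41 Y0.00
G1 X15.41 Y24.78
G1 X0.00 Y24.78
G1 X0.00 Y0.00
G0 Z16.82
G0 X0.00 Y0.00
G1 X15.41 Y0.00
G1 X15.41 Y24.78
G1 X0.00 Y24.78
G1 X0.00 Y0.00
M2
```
solid part
  facet normal 0.0000 0.0000 -1.0000
    outer loop
      vertex 15.41 24.78 0.00
      vertex 15.41 0.00 0.00
      vertex 0.00 0.00 0.00
    endloop
  endfacet
  facet normal 0.0000 0.0000 -1.0000
    outer loop
      vertex 0.00 24.78 0.00
      vertex 15.41 24.78 0.00
      vertex 0.00 0.00 0.00
    endloop
  endfacet
  facet normal 0.0000 0.0000 1.0000
    outer loop
      vertex 0.00 0.00 16.82
      vertex 15.41 0.00 16.82
      vertex 15.41 24.78 16.82
    endloop
  endfacet
  facet normal 0.0000 0.0000 1.0000
    outer loop
      vertex 0.00 0.00 16.82
      vertex 15.41 24.78 16.82
      vertex 0.00 24.78 16.82
    endloop
  endfacet
  facet normal 0.0000 -1.0000 0.0000
    outer loop
      vertex 0.00 0.00 0.00
      vertex 15.41 0.00 0.00
      vertex 15.41 0.00 16.82
    endloop
  endfacet
  facet normal 0.0000 -1.0000 0.0000
    outer loop
      vertex 0.00 0.00 0.00
      vertex 15.41 0.00 16.82
      vertex 0.00 0.00 16.82
    endloop
  endfacet
  facet normal 0.0000 1.0000 0.0000
    outer loop
      vertex 15.41 24.78 16.82
      vertex 15.41 24.78 0.00
      vertex 0.00 24.78 0.00
    endloop
  endfacet
  facet normal 0.0000 1.0000 0.0000
    outer loop
      vertex 0.00 24.78 16.82
      vertex 15.41 24.78 16.82
      vertex 0.00 24.78 0.00
    endloop
  endfacet
  facet normal -1.0000 0.0000 0.0000
    outer loop
      vertex 0.00 24.78 16.82
      vertex 0.00 24.78 0.00
      vertex 0.00 0.00 0.00
    endloop
  endfacet
  facet normal -1.0000 0.0000 0.0000
    outer loop
      vertex 0.00 0.00 16.82
      vertex 0.00 24.78 16.82
      vertex 0.00 0.00 0.00
    endloop
  endfacet
  facet normal 1.0000 0.0000 0.0000
    outer loop
      vertex 15.41 0.00 0.00
      vertex 15.41 24.78 0.00
      vertex 15.41 24.78 16.82
    endloop
  endfacet
  facet normal 1.0000 0.0000 0.0000
    outer loop
      vertex 15.41 0.00 0.00
      vertex 15.41 24.78 16.82
      vertex 15.41 0.00 16.82
    endloop
  endfacet
endsolid part

The G0 Z moves step by Δz≈3.36 mm. Every layer's G1 loop is the same polygon, so the solid is a straight extrusion of it from z=0 to z≈16.8. Closing with flat bottom and top caps and triangulating gives 12 facets — a rectangular box, roughly 15.4 × 24.8 mm footprint and 16.8 mm tall.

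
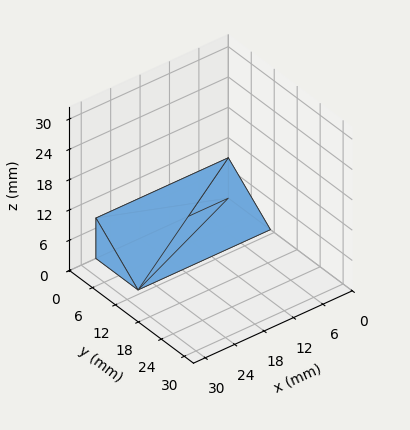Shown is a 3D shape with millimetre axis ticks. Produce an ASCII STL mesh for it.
Reading the render: the shape is a wedge (ramp): 27 × 11 mm base, rising to 8 mm along the y=0 edge and sloping linearly to z=0 at y=11 (dimensions read to the nearest mm from the axis ticks). For the STL, each face is triangulated and given an outward normal.

solid part
  facet normal 0.0000 0.0000 -1.0000
    outer loop
      vertex 27.000 11.000 0.000
      vertex 27.000 0.000 0.000
      vertex 0.000 0.000 0.000
    endloop
  endfacet
  facet normal 0.0000 0.0000 -1.0000
    outer loop
      vertex 0.000 11.000 0.000
      vertex 27.000 11.000 0.000
      vertex 0.000 0.000 0.000
    endloop
  endfacet
  facet normal 0.0000 -1.0000 0.0000
    outer loop
      vertex 0.000 0.000 0.000
      vertex 27.000 0.000 0.000
      vertex 27.000 0.000 8.000
    endloop
  endfacet
  facet normal 0.0000 -1.0000 0.0000
    outer loop
      vertex 0.000 0.000 0.000
      vertex 27.000 0.000 8.000
      vertex 0.000 0.000 8.000
    endloop
  endfacet
  facet normal 0.0000 0.5882 0.8087
    outer loop
      vertex 0.000 0.000 8.000
      vertex 27.000 0.000 8.000
      vertex 27.000 11.000 0.000
    endloop
  endfacet
  facet normal 0.0000 0.5882 0.8087
    outer loop
      vertex 0.000 0.000 8.000
      vertex 27.000 11.000 0.000
      vertex 0.000 11.000 0.000
    endloop
  endfacet
  facet normal -1.0000 0.0000 0.0000
    outer loop
      vertex 0.000 0.000 8.000
      vertex 0.000 11.000 0.000
      vertex 0.000 0.000 0.000
    endloop
  endfacet
  facet normal 1.0000 0.0000 0.0000
    outer loop
      vertex 27.000 0.000 0.000
      vertex 27.000 11.000 0.000
      vertex 27.000 0.000 8.000
    endloop
  endfacet
endsolid part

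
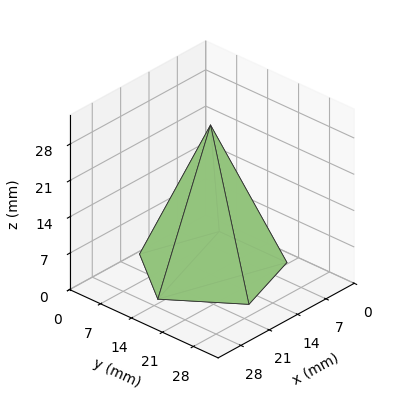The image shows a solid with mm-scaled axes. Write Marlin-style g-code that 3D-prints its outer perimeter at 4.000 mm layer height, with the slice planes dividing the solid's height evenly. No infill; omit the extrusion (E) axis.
Reading the render: the shape is a regular 5-sided pyramid, base circumscribed radius ≈ 13 mm, apex at z ≈ 28 mm (dimensions read to the nearest mm from the axis ticks). For the g-code, the solid's height is divided into equal slices at the stated Δz and each level perimeter traced with G1 moves after a G0 lift.

; perimeter-only toolpath
G21 ; units = mm
G90 ; absolute positioning
G28 ; home
; layer 1
G0 Z4.000
G0 X24.143 Y13.000
G1 X16.443 Y23.598
G1 X3.985 Y19.549
G1 X3.985 Y6.451
G1 X16.443 Y2.402
G1 X24.143 Y13.000
; layer 2
G0 Z8.000
G0 X22.286 Y13.000
G1 X15.869 Y21.831
G1 X5.488 Y18.458
G1 X5.488 Y7.542
G1 X15.869 Y4.169
G1 X22.286 Y13.000
; layer 3
G0 Z12.000
G0 X20.429 Y13.000
G1 X15.295 Y20.065
G1 X6.990 Y17.366
G1 X6.990 Y8.634
G1 X15.295 Y5.935
G1 X20.429 Y13.000
; layer 4
G0 Z16.000
G0 X18.571 Y13.000
G1 X14.722 Y18.299
G1 X8.493 Y16.275
G1 X8.493 Y9.725
G1 X14.722 Y7.701
G1 X18.571 Y13.000
; layer 5
G0 Z20.000
G0 X16.714 Y13.000
G1 X14.148 Y16.533
G1 X9.995 Y15.183
G1 X9.995 Y10.817
G1 X14.148 Y9.467
G1 X16.714 Y13.000
; layer 6
G0 Z24.000
G0 X14.857 Y13.000
G1 X13.574 Y14.766
G1 X11.498 Y14.092
G1 X11.498 Y11.908
G1 X13.574 Y11.234
G1 X14.857 Y13.000
M2 ; end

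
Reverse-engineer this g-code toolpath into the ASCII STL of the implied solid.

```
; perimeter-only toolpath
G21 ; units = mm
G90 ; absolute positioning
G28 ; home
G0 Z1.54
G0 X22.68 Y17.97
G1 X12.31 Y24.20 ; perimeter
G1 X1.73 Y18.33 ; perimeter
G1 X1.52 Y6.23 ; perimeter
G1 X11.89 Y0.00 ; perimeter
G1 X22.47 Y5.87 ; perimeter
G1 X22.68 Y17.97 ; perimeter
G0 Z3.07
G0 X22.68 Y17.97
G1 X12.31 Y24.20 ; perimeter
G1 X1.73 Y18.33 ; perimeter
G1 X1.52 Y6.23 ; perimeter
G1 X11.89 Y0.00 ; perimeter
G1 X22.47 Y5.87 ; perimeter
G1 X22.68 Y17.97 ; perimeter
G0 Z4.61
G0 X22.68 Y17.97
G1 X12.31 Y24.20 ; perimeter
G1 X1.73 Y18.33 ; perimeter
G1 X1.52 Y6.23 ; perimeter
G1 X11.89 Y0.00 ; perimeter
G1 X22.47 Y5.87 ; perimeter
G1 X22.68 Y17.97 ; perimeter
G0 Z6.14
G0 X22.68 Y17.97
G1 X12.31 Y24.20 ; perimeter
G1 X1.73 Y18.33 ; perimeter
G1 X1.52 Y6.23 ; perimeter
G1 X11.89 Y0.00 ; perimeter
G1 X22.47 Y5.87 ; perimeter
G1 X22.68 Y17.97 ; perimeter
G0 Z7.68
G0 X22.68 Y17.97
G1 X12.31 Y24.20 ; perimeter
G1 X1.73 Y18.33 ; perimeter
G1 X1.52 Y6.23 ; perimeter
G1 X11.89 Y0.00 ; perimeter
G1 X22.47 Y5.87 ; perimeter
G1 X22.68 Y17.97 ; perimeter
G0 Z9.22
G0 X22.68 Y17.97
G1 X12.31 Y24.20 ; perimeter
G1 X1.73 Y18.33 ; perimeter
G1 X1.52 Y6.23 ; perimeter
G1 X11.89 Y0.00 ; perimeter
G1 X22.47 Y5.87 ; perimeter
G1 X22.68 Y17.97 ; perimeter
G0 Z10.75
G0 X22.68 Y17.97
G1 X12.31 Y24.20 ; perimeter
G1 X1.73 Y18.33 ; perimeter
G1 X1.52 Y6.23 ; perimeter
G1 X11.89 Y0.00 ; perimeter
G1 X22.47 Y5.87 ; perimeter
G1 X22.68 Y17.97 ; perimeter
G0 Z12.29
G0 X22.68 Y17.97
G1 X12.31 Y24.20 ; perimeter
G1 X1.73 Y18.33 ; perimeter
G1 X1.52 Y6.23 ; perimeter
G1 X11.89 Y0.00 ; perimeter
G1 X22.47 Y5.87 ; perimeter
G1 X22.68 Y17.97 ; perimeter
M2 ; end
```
solid part
  facet normal 0.0000 0.0000 -1.0000
    outer loop
      vertex 1.73 18.33 0.00
      vertex 12.31 24.20 0.00
      vertex 22.68 17.97 0.00
    endloop
  endfacet
  facet normal 0.0000 0.0000 -1.0000
    outer loop
      vertex 1.52 6.23 0.00
      vertex 1.73 18.33 0.00
      vertex 22.68 17.97 0.00
    endloop
  endfacet
  facet normal 0.0000 0.0000 -1.0000
    outer loop
      vertex 11.89 0.00 0.00
      vertex 1.52 6.23 0.00
      vertex 22.68 17.97 0.00
    endloop
  endfacet
  facet normal 0.0000 0.0000 -1.0000
    outer loop
      vertex 22.47 5.87 0.00
      vertex 11.89 0.00 0.00
      vertex 22.68 17.97 0.00
    endloop
  endfacet
  facet normal 0.0000 0.0000 1.0000
    outer loop
      vertex 22.68 17.97 12.29
      vertex 12.31 24.20 12.29
      vertex 1.73 18.33 12.29
    endloop
  endfacet
  facet normal 0.0000 0.0000 1.0000
    outer loop
      vertex 22.68 17.97 12.29
      vertex 1.73 18.33 12.29
      vertex 1.52 6.23 12.29
    endloop
  endfacet
  facet normal 0.0000 0.0000 1.0000
    outer loop
      vertex 22.68 17.97 12.29
      vertex 1.52 6.23 12.29
      vertex 11.89 0.00 12.29
    endloop
  endfacet
  facet normal 0.0000 0.0000 1.0000
    outer loop
      vertex 22.68 17.97 12.29
      vertex 11.89 0.00 12.29
      vertex 22.47 5.87 12.29
    endloop
  endfacet
  facet normal 0.5150 0.8572 0.0000
    outer loop
      vertex 22.68 17.97 0.00
      vertex 12.31 24.20 0.00
      vertex 12.31 24.20 12.29
    endloop
  endfacet
  facet normal 0.5150 0.8572 0.0000
    outer loop
      vertex 22.68 17.97 0.00
      vertex 12.31 24.20 12.29
      vertex 22.68 17.97 12.29
    endloop
  endfacet
  facet normal -0.4852 0.8744 0.0000
    outer loop
      vertex 12.31 24.20 0.00
      vertex 1.73 18.33 0.00
      vertex 1.73 18.33 12.29
    endloop
  endfacet
  facet normal -0.4852 0.8744 0.0000
    outer loop
      vertex 12.31 24.20 0.00
      vertex 1.73 18.33 12.29
      vertex 12.31 24.20 12.29
    endloop
  endfacet
  facet normal -0.9998 0.0174 0.0000
    outer loop
      vertex 1.73 18.33 0.00
      vertex 1.52 6.23 0.00
      vertex 1.52 6.23 12.29
    endloop
  endfacet
  facet normal -0.9998 0.0174 0.0000
    outer loop
      vertex 1.73 18.33 0.00
      vertex 1.52 6.23 12.29
      vertex 1.73 18.33 12.29
    endloop
  endfacet
  facet normal -0.5150 -0.8572 0.0000
    outer loop
      vertex 1.52 6.23 0.00
      vertex 11.89 0.00 0.00
      vertex 11.89 0.00 12.29
    endloop
  endfacet
  facet normal -0.5150 -0.8572 0.0000
    outer loop
      vertex 1.52 6.23 0.00
      vertex 11.89 0.00 12.29
      vertex 1.52 6.23 12.29
    endloop
  endfacet
  facet normal 0.4852 -0.8744 0.0000
    outer loop
      vertex 11.89 0.00 0.00
      vertex 22.47 5.87 0.00
      vertex 22.47 5.87 12.29
    endloop
  endfacet
  facet normal 0.4852 -0.8744 0.0000
    outer loop
      vertex 11.89 0.00 0.00
      vertex 22.47 5.87 12.29
      vertex 11.89 0.00 12.29
    endloop
  endfacet
  facet normal 0.9998 -0.0174 0.0000
    outer loop
      vertex 22.47 5.87 0.00
      vertex 22.68 17.97 0.00
      vertex 22.68 17.97 12.29
    endloop
  endfacet
  facet normal 0.9998 -0.0174 0.0000
    outer loop
      vertex 22.47 5.87 0.00
      vertex 22.68 17.97 12.29
      vertex 22.47 5.87 12.29
    endloop
  endfacet
endsolid part

The G0 Z moves step by Δz≈1.54 mm. Every layer's G1 loop is the same polygon, so the solid is a straight extrusion of it from z=0 to z≈12.3. Closing with flat bottom and top caps and triangulating gives 20 facets — a regular 6-sided prism (a cylinder approximated with 6 flat sides), circumscribed radius ≈ 12.1 mm, height ≈ 12.3 mm.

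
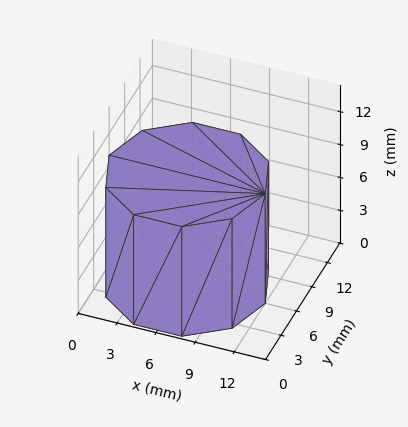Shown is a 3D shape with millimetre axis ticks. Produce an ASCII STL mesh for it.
Reading the render: the shape is a regular 10-sided prism (a cylinder approximated with 10 flat sides), circumscribed radius ≈ 6 mm, height ≈ 10 mm (dimensions read to the nearest mm from the axis ticks). For the STL, each face is triangulated and given an outward normal.

solid part
  facet normal 0.0000 0.0000 -1.0000
    outer loop
      vertex 7.854 11.706 0.000
      vertex 10.854 9.527 0.000
      vertex 12.000 6.000 0.000
    endloop
  endfacet
  facet normal 0.0000 0.0000 -1.0000
    outer loop
      vertex 4.146 11.706 0.000
      vertex 7.854 11.706 0.000
      vertex 12.000 6.000 0.000
    endloop
  endfacet
  facet normal 0.0000 0.0000 -1.0000
    outer loop
      vertex 1.146 9.527 0.000
      vertex 4.146 11.706 0.000
      vertex 12.000 6.000 0.000
    endloop
  endfacet
  facet normal 0.0000 0.0000 -1.0000
    outer loop
      vertex 0.000 6.000 0.000
      vertex 1.146 9.527 0.000
      vertex 12.000 6.000 0.000
    endloop
  endfacet
  facet normal 0.0000 0.0000 -1.0000
    outer loop
      vertex 1.146 2.473 0.000
      vertex 0.000 6.000 0.000
      vertex 12.000 6.000 0.000
    endloop
  endfacet
  facet normal 0.0000 0.0000 -1.0000
    outer loop
      vertex 4.146 0.294 0.000
      vertex 1.146 2.473 0.000
      vertex 12.000 6.000 0.000
    endloop
  endfacet
  facet normal 0.0000 0.0000 -1.0000
    outer loop
      vertex 7.854 0.294 0.000
      vertex 4.146 0.294 0.000
      vertex 12.000 6.000 0.000
    endloop
  endfacet
  facet normal 0.0000 0.0000 -1.0000
    outer loop
      vertex 10.854 2.473 0.000
      vertex 7.854 0.294 0.000
      vertex 12.000 6.000 0.000
    endloop
  endfacet
  facet normal 0.0000 0.0000 1.0000
    outer loop
      vertex 12.000 6.000 10.000
      vertex 10.854 9.527 10.000
      vertex 7.854 11.706 10.000
    endloop
  endfacet
  facet normal 0.0000 0.0000 1.0000
    outer loop
      vertex 12.000 6.000 10.000
      vertex 7.854 11.706 10.000
      vertex 4.146 11.706 10.000
    endloop
  endfacet
  facet normal 0.0000 0.0000 1.0000
    outer loop
      vertex 12.000 6.000 10.000
      vertex 4.146 11.706 10.000
      vertex 1.146 9.527 10.000
    endloop
  endfacet
  facet normal 0.0000 0.0000 1.0000
    outer loop
      vertex 12.000 6.000 10.000
      vertex 1.146 9.527 10.000
      vertex 0.000 6.000 10.000
    endloop
  endfacet
  facet normal 0.0000 0.0000 1.0000
    outer loop
      vertex 12.000 6.000 10.000
      vertex 0.000 6.000 10.000
      vertex 1.146 2.473 10.000
    endloop
  endfacet
  facet normal 0.0000 0.0000 1.0000
    outer loop
      vertex 12.000 6.000 10.000
      vertex 1.146 2.473 10.000
      vertex 4.146 0.294 10.000
    endloop
  endfacet
  facet normal 0.0000 0.0000 1.0000
    outer loop
      vertex 12.000 6.000 10.000
      vertex 4.146 0.294 10.000
      vertex 7.854 0.294 10.000
    endloop
  endfacet
  facet normal 0.0000 0.0000 1.0000
    outer loop
      vertex 12.000 6.000 10.000
      vertex 7.854 0.294 10.000
      vertex 10.854 2.473 10.000
    endloop
  endfacet
  facet normal 0.9511 0.3090 0.0000
    outer loop
      vertex 12.000 6.000 0.000
      vertex 10.854 9.527 0.000
      vertex 10.854 9.527 10.000
    endloop
  endfacet
  facet normal 0.9511 0.3090 0.0000
    outer loop
      vertex 12.000 6.000 0.000
      vertex 10.854 9.527 10.000
      vertex 12.000 6.000 10.000
    endloop
  endfacet
  facet normal 0.5877 0.8091 0.0000
    outer loop
      vertex 10.854 9.527 0.000
      vertex 7.854 11.706 0.000
      vertex 7.854 11.706 10.000
    endloop
  endfacet
  facet normal 0.5877 0.8091 0.0000
    outer loop
      vertex 10.854 9.527 0.000
      vertex 7.854 11.706 10.000
      vertex 10.854 9.527 10.000
    endloop
  endfacet
  facet normal 0.0000 1.0000 0.0000
    outer loop
      vertex 7.854 11.706 0.000
      vertex 4.146 11.706 0.000
      vertex 4.146 11.706 10.000
    endloop
  endfacet
  facet normal 0.0000 1.0000 0.0000
    outer loop
      vertex 7.854 11.706 0.000
      vertex 4.146 11.706 10.000
      vertex 7.854 11.706 10.000
    endloop
  endfacet
  facet normal -0.5877 0.8091 0.0000
    outer loop
      vertex 4.146 11.706 0.000
      vertex 1.146 9.527 0.000
      vertex 1.146 9.527 10.000
    endloop
  endfacet
  facet normal -0.5877 0.8091 0.0000
    outer loop
      vertex 4.146 11.706 0.000
      vertex 1.146 9.527 10.000
      vertex 4.146 11.706 10.000
    endloop
  endfacet
  facet normal -0.9511 0.3090 0.0000
    outer loop
      vertex 1.146 9.527 0.000
      vertex 0.000 6.000 0.000
      vertex 0.000 6.000 10.000
    endloop
  endfacet
  facet normal -0.9511 0.3090 0.0000
    outer loop
      vertex 1.146 9.527 0.000
      vertex 0.000 6.000 10.000
      vertex 1.146 9.527 10.000
    endloop
  endfacet
  facet normal -0.9511 -0.3090 0.0000
    outer loop
      vertex 0.000 6.000 0.000
      vertex 1.146 2.473 0.000
      vertex 1.146 2.473 10.000
    endloop
  endfacet
  facet normal -0.9511 -0.3090 0.0000
    outer loop
      vertex 0.000 6.000 0.000
      vertex 1.146 2.473 10.000
      vertex 0.000 6.000 10.000
    endloop
  endfacet
  facet normal -0.5877 -0.8091 0.0000
    outer loop
      vertex 1.146 2.473 0.000
      vertex 4.146 0.294 0.000
      vertex 4.146 0.294 10.000
    endloop
  endfacet
  facet normal -0.5877 -0.8091 0.0000
    outer loop
      vertex 1.146 2.473 0.000
      vertex 4.146 0.294 10.000
      vertex 1.146 2.473 10.000
    endloop
  endfacet
  facet normal 0.0000 -1.0000 0.0000
    outer loop
      vertex 4.146 0.294 0.000
      vertex 7.854 0.294 0.000
      vertex 7.854 0.294 10.000
    endloop
  endfacet
  facet normal 0.0000 -1.0000 0.0000
    outer loop
      vertex 4.146 0.294 0.000
      vertex 7.854 0.294 10.000
      vertex 4.146 0.294 10.000
    endloop
  endfacet
  facet normal 0.5877 -0.8091 0.0000
    outer loop
      vertex 7.854 0.294 0.000
      vertex 10.854 2.473 0.000
      vertex 10.854 2.473 10.000
    endloop
  endfacet
  facet normal 0.5877 -0.8091 0.0000
    outer loop
      vertex 7.854 0.294 0.000
      vertex 10.854 2.473 10.000
      vertex 7.854 0.294 10.000
    endloop
  endfacet
  facet normal 0.9511 -0.3090 0.0000
    outer loop
      vertex 10.854 2.473 0.000
      vertex 12.000 6.000 0.000
      vertex 12.000 6.000 10.000
    endloop
  endfacet
  facet normal 0.9511 -0.3090 0.0000
    outer loop
      vertex 10.854 2.473 0.000
      vertex 12.000 6.000 10.000
      vertex 10.854 2.473 10.000
    endloop
  endfacet
endsolid part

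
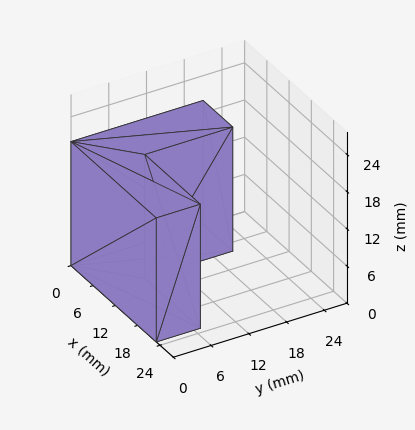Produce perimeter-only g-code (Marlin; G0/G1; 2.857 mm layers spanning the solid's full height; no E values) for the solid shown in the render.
Reading the render: the shape is an L-shaped prism: outer 23 × 21 mm, arm thicknesses ≈ 7 mm (horizontal) and 8 mm (vertical), extruded 20 mm in z (dimensions read to the nearest mm from the axis ticks). For the g-code, the solid's height is divided into equal slices at the stated Δz and each level perimeter traced with G1 moves after a G0 lift.

; perimeter-only toolpath
G21 ; units = mm
G90 ; absolute positioning
G28 ; home
; layer 1
G0 Z2.857
G0 X0.000 Y0.000
G1 X23.000 Y0.000
G1 X23.000 Y7.000
G1 X8.000 Y7.000
G1 X8.000 Y21.000
G1 X0.000 Y21.000
G1 X0.000 Y0.000
; layer 2
G0 Z5.714
G0 X0.000 Y0.000
G1 X23.000 Y0.000
G1 X23.000 Y7.000
G1 X8.000 Y7.000
G1 X8.000 Y21.000
G1 X0.000 Y21.000
G1 X0.000 Y0.000
; layer 3
G0 Z8.571
G0 X0.000 Y0.000
G1 X23.000 Y0.000
G1 X23.000 Y7.000
G1 X8.000 Y7.000
G1 X8.000 Y21.000
G1 X0.000 Y21.000
G1 X0.000 Y0.000
; layer 4
G0 Z11.429
G0 X0.000 Y0.000
G1 X23.000 Y0.000
G1 X23.000 Y7.000
G1 X8.000 Y7.000
G1 X8.000 Y21.000
G1 X0.000 Y21.000
G1 X0.000 Y0.000
; layer 5
G0 Z14.286
G0 X0.000 Y0.000
G1 X23.000 Y0.000
G1 X23.000 Y7.000
G1 X8.000 Y7.000
G1 X8.000 Y21.000
G1 X0.000 Y21.000
G1 X0.000 Y0.000
; layer 6
G0 Z17.143
G0 X0.000 Y0.000
G1 X23.000 Y0.000
G1 X23.000 Y7.000
G1 X8.000 Y7.000
G1 X8.000 Y21.000
G1 X0.000 Y21.000
G1 X0.000 Y0.000
; layer 7
G0 Z20.000
G0 X0.000 Y0.000
G1 X23.000 Y0.000
G1 X23.000 Y7.000
G1 X8.000 Y7.000
G1 X8.000 Y21.000
G1 X0.000 Y21.000
G1 X0.000 Y0.000
M2 ; end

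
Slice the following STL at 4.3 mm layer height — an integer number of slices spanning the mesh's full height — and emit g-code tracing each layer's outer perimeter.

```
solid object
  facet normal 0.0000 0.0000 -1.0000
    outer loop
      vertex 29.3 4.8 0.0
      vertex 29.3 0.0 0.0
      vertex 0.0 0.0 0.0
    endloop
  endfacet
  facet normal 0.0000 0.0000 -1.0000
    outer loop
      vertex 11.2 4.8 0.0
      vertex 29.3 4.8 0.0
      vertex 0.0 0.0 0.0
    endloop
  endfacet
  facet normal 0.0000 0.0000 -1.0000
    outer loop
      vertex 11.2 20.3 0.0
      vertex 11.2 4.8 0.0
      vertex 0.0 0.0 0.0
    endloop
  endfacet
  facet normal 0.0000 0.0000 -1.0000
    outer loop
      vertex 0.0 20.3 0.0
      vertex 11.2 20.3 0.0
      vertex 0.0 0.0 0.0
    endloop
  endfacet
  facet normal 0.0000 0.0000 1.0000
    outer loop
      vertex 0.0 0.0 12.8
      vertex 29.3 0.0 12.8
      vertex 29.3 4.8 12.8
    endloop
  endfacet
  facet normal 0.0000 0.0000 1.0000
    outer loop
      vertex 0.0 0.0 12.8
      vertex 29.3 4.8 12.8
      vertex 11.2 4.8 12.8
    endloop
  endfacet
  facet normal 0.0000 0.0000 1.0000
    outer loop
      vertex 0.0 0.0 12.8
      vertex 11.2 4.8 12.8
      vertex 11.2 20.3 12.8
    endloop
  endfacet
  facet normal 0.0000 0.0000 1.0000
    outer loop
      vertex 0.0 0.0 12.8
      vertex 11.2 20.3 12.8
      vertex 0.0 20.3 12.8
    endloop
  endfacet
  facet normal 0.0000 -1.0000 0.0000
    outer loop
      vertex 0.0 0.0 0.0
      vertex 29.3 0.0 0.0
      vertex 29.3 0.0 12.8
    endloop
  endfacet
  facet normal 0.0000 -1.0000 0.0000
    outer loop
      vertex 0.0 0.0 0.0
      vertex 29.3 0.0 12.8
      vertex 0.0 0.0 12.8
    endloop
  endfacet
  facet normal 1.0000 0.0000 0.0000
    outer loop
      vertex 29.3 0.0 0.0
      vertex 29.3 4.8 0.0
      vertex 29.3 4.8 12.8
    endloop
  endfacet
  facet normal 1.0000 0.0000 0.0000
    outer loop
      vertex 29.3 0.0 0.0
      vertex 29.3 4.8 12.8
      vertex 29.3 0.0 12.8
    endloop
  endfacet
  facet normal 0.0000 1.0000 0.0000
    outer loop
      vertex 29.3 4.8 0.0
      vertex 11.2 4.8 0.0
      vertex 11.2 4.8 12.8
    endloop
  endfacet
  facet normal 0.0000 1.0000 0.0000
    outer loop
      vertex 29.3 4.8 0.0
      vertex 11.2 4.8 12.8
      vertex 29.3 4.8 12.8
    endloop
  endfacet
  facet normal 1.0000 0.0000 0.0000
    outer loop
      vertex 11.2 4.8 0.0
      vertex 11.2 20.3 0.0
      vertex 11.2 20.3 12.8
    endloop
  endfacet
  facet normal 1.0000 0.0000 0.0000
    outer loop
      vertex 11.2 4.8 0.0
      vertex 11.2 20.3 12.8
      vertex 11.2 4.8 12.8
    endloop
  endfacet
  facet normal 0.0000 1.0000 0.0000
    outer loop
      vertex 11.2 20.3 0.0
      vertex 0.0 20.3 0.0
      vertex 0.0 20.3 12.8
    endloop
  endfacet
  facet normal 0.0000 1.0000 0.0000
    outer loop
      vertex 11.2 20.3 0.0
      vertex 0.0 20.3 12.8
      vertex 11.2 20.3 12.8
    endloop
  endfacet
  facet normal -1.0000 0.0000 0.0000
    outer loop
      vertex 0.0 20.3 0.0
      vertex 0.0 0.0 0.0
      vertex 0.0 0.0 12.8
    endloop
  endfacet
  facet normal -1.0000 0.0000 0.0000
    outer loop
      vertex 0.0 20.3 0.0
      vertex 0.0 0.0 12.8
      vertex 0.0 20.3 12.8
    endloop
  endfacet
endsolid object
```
; perimeter-only toolpath
G21 ; units = mm
G90 ; absolute positioning
G28 ; home
; layer 1
G0 Z4.3
G0 X0.0 Y0.0
G1 X29.3 Y0.0
G1 X29.3 Y4.8
G1 X11.2 Y4.8
G1 X11.2 Y20.3
G1 X0.0 Y20.3
G1 X0.0 Y0.0
; layer 2
G0 Z8.5
G0 X0.0 Y0.0
G1 X29.3 Y0.0
G1 X29.3 Y4.8
G1 X11.2 Y4.8
G1 X11.2 Y20.3
G1 X0.0 Y20.3
G1 X0.0 Y0.0
; layer 3
G0 Z12.8
G0 X0.0 Y0.0
G1 X29.3 Y0.0
G1 X29.3 Y4.8
G1 X11.2 Y4.8
G1 X11.2 Y20.3
G1 X0.0 Y20.3
G1 X0.0 Y0.0
M2 ; end

The solid is an L-shaped prism: outer 29.3 × 20.3 mm, arm thicknesses ≈ 4.8 mm (horizontal) and 11.2 mm (vertical), extruded 12.8 mm in z. Slicing at Δz = 4.3 mm — 3 equal slices spanning the solid's height, so layer i sits at z = i·h/3 — gives 3 non-empty perimeters. Each is a 6-segment closed polygon; G0 lifts to the layer z and rapids to the start vertex, then G1 traces the edges.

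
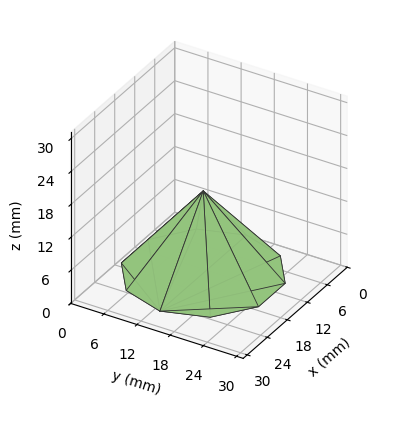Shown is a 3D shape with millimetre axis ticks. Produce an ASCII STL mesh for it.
Reading the render: the shape is a regular 10-sided pyramid, base circumscribed radius ≈ 13 mm, apex at z ≈ 15 mm (dimensions read to the nearest mm from the axis ticks). For the STL, each face is triangulated and given an outward normal.

solid part
  facet normal 0.0000 0.0000 -1.0000
    outer loop
      vertex 17.0 25.4 0.0
      vertex 23.5 20.6 0.0
      vertex 26.0 13.0 0.0
    endloop
  endfacet
  facet normal 0.0000 0.0000 -1.0000
    outer loop
      vertex 9.0 25.4 0.0
      vertex 17.0 25.4 0.0
      vertex 26.0 13.0 0.0
    endloop
  endfacet
  facet normal 0.0000 0.0000 -1.0000
    outer loop
      vertex 2.5 20.6 0.0
      vertex 9.0 25.4 0.0
      vertex 26.0 13.0 0.0
    endloop
  endfacet
  facet normal 0.0000 0.0000 -1.0000
    outer loop
      vertex 0.0 13.0 0.0
      vertex 2.5 20.6 0.0
      vertex 26.0 13.0 0.0
    endloop
  endfacet
  facet normal 0.0000 0.0000 -1.0000
    outer loop
      vertex 2.5 5.4 0.0
      vertex 0.0 13.0 0.0
      vertex 26.0 13.0 0.0
    endloop
  endfacet
  facet normal 0.0000 0.0000 -1.0000
    outer loop
      vertex 9.0 0.6 0.0
      vertex 2.5 5.4 0.0
      vertex 26.0 13.0 0.0
    endloop
  endfacet
  facet normal 0.0000 0.0000 -1.0000
    outer loop
      vertex 17.0 0.6 0.0
      vertex 9.0 0.6 0.0
      vertex 26.0 13.0 0.0
    endloop
  endfacet
  facet normal 0.0000 0.0000 -1.0000
    outer loop
      vertex 23.5 5.4 0.0
      vertex 17.0 0.6 0.0
      vertex 26.0 13.0 0.0
    endloop
  endfacet
  facet normal 0.7334 0.2412 0.6356
    outer loop
      vertex 26.0 13.0 0.0
      vertex 23.5 20.6 0.0
      vertex 13.0 13.0 15.0
    endloop
  endfacet
  facet normal 0.4586 0.6210 0.6357
    outer loop
      vertex 23.5 20.6 0.0
      vertex 17.0 25.4 0.0
      vertex 13.0 13.0 15.0
    endloop
  endfacet
  facet normal 0.0000 0.7707 0.6371
    outer loop
      vertex 17.0 25.4 0.0
      vertex 9.0 25.4 0.0
      vertex 13.0 13.0 15.0
    endloop
  endfacet
  facet normal -0.4586 0.6210 0.6357
    outer loop
      vertex 9.0 25.4 0.0
      vertex 2.5 20.6 0.0
      vertex 13.0 13.0 15.0
    endloop
  endfacet
  facet normal -0.7334 0.2412 0.6356
    outer loop
      vertex 2.5 20.6 0.0
      vertex 0.0 13.0 0.0
      vertex 13.0 13.0 15.0
    endloop
  endfacet
  facet normal -0.7334 -0.2412 0.6356
    outer loop
      vertex 0.0 13.0 0.0
      vertex 2.5 5.4 0.0
      vertex 13.0 13.0 15.0
    endloop
  endfacet
  facet normal -0.4586 -0.6210 0.6357
    outer loop
      vertex 2.5 5.4 0.0
      vertex 9.0 0.6 0.0
      vertex 13.0 13.0 15.0
    endloop
  endfacet
  facet normal 0.0000 -0.7707 0.6371
    outer loop
      vertex 9.0 0.6 0.0
      vertex 17.0 0.6 0.0
      vertex 13.0 13.0 15.0
    endloop
  endfacet
  facet normal 0.4586 -0.6210 0.6357
    outer loop
      vertex 17.0 0.6 0.0
      vertex 23.5 5.4 0.0
      vertex 13.0 13.0 15.0
    endloop
  endfacet
  facet normal 0.7334 -0.2412 0.6356
    outer loop
      vertex 23.5 5.4 0.0
      vertex 26.0 13.0 0.0
      vertex 13.0 13.0 15.0
    endloop
  endfacet
endsolid part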